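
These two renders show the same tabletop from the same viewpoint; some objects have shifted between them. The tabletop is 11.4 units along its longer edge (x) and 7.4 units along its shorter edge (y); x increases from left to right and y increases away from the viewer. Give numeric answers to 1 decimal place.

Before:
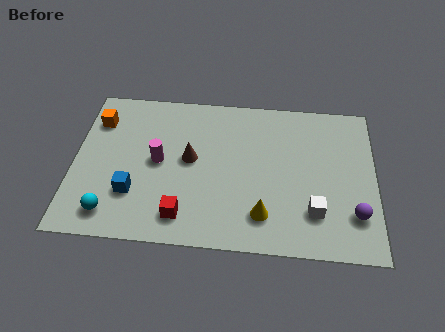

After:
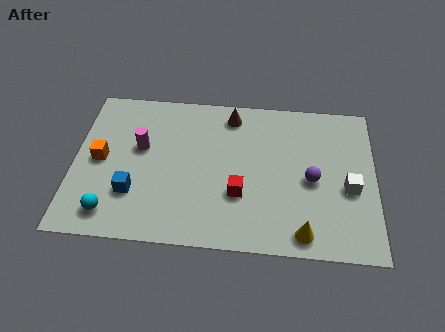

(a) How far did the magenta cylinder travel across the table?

0.9

From (3.2, 3.8) to (2.5, 4.4), the magenta cylinder covered √(0.7² + 0.6²) ≈ 0.9 units.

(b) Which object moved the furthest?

the brown cone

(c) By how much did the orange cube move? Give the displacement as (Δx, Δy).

(0.2, -1.9)

The orange cube was at about (0.8, 5.6) and moved to about (1.0, 3.7).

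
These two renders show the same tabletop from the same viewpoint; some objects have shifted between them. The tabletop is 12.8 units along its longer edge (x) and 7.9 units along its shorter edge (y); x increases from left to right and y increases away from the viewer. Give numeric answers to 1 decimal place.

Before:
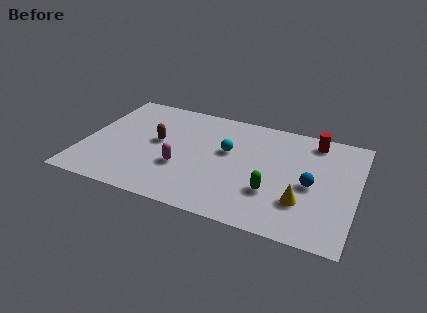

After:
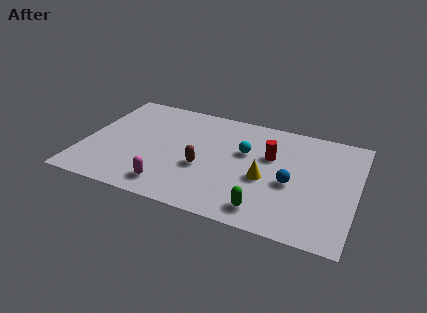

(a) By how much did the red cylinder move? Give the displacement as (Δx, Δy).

(-1.9, -1.8)

The red cylinder was at about (10.6, 6.8) and moved to about (8.7, 5.0).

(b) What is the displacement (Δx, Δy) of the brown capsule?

(2.3, -1.2)

The brown capsule was at about (3.4, 4.3) and moved to about (5.7, 3.1).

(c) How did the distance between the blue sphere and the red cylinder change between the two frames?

-1.3

They were about 3.2 units apart before and 1.9 after — 1.3 units closer together.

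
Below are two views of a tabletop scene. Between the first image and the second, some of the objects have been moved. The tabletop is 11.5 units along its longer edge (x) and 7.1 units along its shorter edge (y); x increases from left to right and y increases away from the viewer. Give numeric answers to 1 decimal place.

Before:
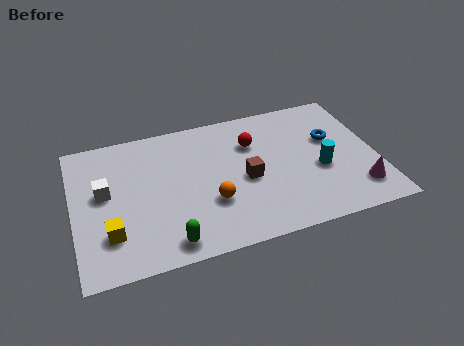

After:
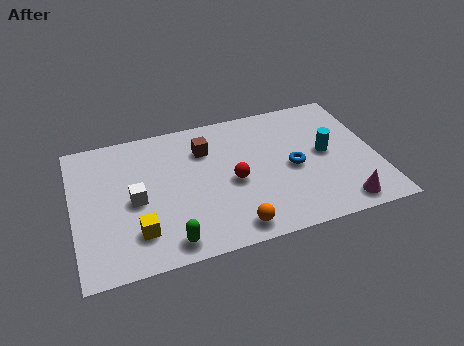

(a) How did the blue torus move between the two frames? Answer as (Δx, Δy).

(-1.6, -1.1)

The blue torus was at about (9.9, 4.4) and moved to about (8.3, 3.3).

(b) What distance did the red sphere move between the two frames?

2.0

The red sphere was near (6.9, 5.0) before and (6.0, 3.2) after, so it travelled √(0.9² + 1.8²) ≈ 2.0 units.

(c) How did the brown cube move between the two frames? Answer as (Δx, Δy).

(-1.4, 2.0)

The brown cube was at about (6.5, 3.2) and moved to about (5.1, 5.2).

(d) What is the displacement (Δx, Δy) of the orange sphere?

(0.7, -1.5)

From the two frames, the orange sphere sits at roughly (5.1, 2.4) before and (5.8, 0.9) after.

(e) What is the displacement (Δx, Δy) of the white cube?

(1.1, -0.7)

The white cube was at about (1.2, 4.0) and moved to about (2.3, 3.3).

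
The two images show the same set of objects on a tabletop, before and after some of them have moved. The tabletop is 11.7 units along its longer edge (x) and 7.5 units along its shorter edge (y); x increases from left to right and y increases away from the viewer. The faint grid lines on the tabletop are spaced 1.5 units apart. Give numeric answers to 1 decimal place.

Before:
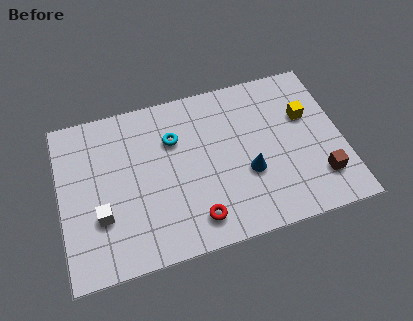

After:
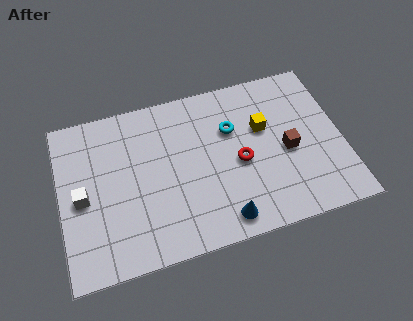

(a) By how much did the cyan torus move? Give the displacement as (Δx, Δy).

(2.4, -0.2)

From the two frames, the cyan torus sits at roughly (4.8, 5.2) before and (7.2, 5.0) after.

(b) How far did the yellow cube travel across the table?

1.8

The yellow cube moved from about (10.3, 4.8) to (8.5, 4.7), a distance of √(1.8² + 0.1²) ≈ 1.8.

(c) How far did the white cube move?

1.2

The white cube was near (1.6, 2.5) before and (0.9, 3.5) after, so it travelled √(0.7² + 1.0²) ≈ 1.2 units.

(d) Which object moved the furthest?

the red torus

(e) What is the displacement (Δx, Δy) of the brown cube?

(-1.2, 1.6)

The brown cube started near (10.6, 1.8) and ended near (9.4, 3.4).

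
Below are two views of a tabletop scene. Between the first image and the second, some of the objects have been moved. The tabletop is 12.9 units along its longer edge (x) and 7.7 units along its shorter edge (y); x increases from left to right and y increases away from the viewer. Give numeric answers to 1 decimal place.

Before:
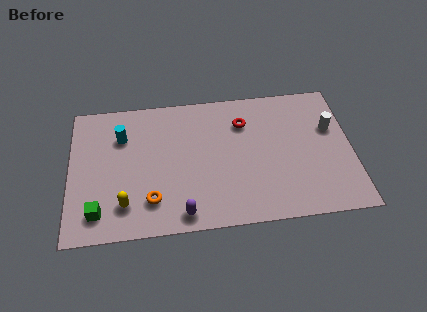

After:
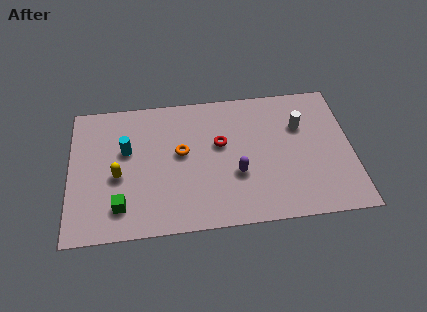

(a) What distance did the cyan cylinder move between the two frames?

0.8

The cyan cylinder was near (2.4, 5.5) before and (2.6, 4.7) after, so it travelled √(0.2² + 0.8²) ≈ 0.8 units.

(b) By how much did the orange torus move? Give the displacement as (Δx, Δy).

(1.4, 2.5)

From the two frames, the orange torus sits at roughly (3.7, 1.8) before and (5.1, 4.3) after.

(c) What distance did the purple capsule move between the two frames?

3.1

The purple capsule moved from about (5.1, 0.9) to (7.6, 2.8), a distance of √(2.5² + 1.9²) ≈ 3.1.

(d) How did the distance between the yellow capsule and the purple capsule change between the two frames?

+2.7

The distance was about 2.7 in the first image and 5.4 in the second, so they moved 2.7 units further apart.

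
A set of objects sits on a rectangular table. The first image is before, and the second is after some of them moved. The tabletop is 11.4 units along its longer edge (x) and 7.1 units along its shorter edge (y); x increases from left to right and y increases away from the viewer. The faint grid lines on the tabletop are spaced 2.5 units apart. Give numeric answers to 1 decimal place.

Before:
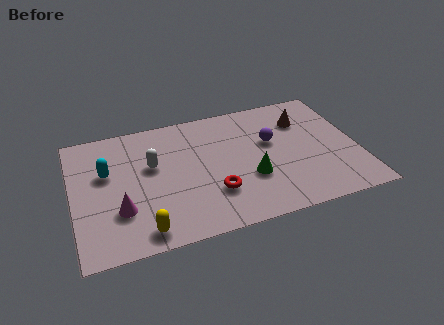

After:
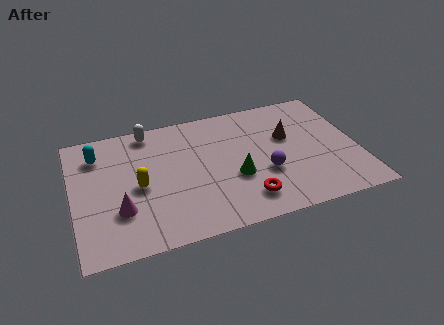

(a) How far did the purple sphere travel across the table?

1.7

The purple sphere was near (8.0, 4.3) before and (7.6, 2.6) after, so it travelled √(0.4² + 1.7²) ≈ 1.7 units.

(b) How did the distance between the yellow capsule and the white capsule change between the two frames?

-0.4

They were about 3.5 units apart before and 3.1 after — 0.4 units closer together.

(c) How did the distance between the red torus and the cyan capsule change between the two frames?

+2.2

They were about 4.7 units apart before and 6.9 after — 2.2 units further apart.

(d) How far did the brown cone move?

1.1

The brown cone moved from about (9.4, 5.2) to (8.7, 4.4), a distance of √(0.7² + 0.8²) ≈ 1.1.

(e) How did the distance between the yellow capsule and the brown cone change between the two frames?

-1.8

They were about 8.0 units apart before and 6.2 after — 1.8 units closer together.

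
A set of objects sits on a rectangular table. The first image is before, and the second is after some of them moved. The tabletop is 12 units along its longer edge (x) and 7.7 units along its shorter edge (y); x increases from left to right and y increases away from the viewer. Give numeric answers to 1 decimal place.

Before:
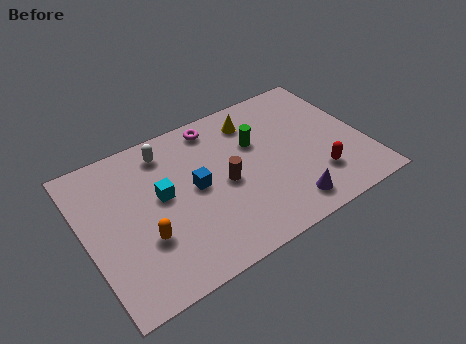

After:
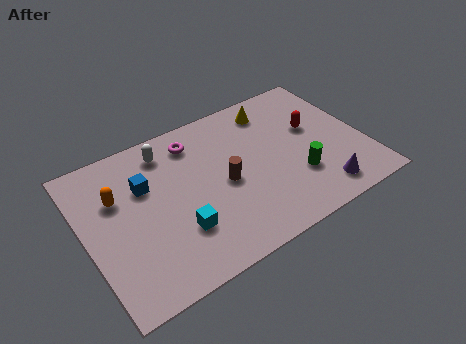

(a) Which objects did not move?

the brown cylinder and the white capsule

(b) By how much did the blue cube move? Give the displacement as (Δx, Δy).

(-2.0, 1.1)

The blue cube was at about (4.7, 4.0) and moved to about (2.7, 5.1).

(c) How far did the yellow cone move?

0.9

From (7.6, 6.2) to (8.5, 6.4), the yellow cone covered √(0.9² + 0.2²) ≈ 0.9 units.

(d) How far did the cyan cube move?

2.0

The cyan cube was near (3.3, 4.3) before and (3.7, 2.3) after, so it travelled √(0.4² + 2.0²) ≈ 2.0 units.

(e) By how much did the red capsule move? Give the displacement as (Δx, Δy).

(0.3, 2.6)

From the two frames, the red capsule sits at roughly (9.7, 2.0) before and (10.0, 4.6) after.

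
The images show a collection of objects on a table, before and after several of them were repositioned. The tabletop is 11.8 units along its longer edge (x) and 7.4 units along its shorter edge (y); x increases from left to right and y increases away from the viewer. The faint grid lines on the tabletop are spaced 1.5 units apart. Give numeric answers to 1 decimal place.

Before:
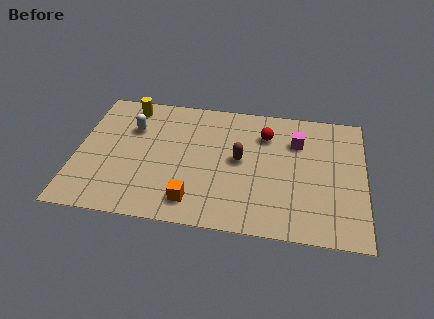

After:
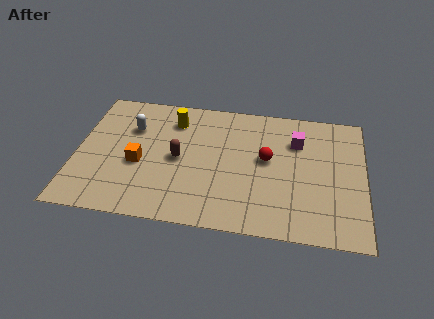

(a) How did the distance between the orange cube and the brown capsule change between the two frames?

-1.5

The distance was about 3.2 in the first image and 1.7 in the second, so they moved 1.5 units closer together.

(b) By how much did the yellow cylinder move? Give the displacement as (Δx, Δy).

(1.9, -0.6)

The yellow cylinder started near (2.0, 6.4) and ended near (3.9, 5.8).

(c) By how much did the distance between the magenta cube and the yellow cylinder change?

-2.0

The distance was about 7.1 in the first image and 5.1 in the second, so they moved 2.0 units closer together.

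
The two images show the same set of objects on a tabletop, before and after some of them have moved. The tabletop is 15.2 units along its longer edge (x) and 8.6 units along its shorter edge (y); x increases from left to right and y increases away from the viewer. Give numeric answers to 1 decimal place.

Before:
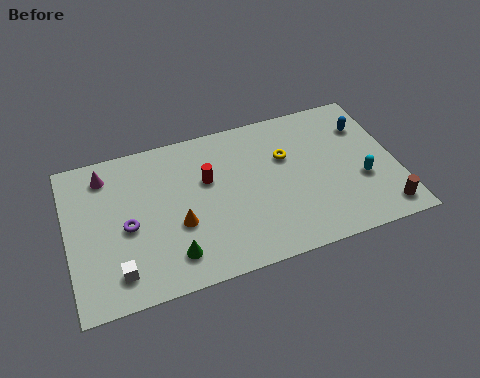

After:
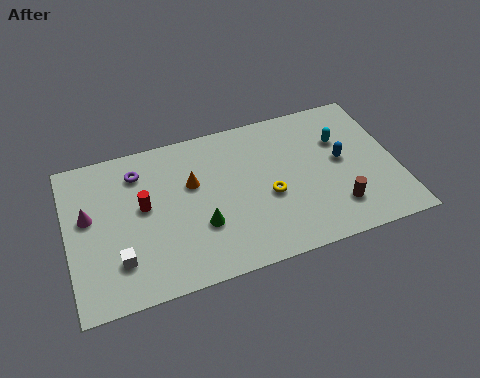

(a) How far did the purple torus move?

3.0

From (2.7, 3.9) to (3.4, 6.8), the purple torus covered √(0.7² + 2.9²) ≈ 3.0 units.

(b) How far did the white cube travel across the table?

0.6

The white cube was near (2.1, 1.6) before and (2.2, 2.2) after, so it travelled √(0.1² + 0.6²) ≈ 0.6 units.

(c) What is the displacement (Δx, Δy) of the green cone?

(1.4, 1.2)

From the two frames, the green cone sits at roughly (4.6, 1.7) before and (6.0, 2.9) after.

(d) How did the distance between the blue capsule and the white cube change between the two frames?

-2.0

The distance was about 12.8 in the first image and 10.8 in the second, so they moved 2.0 units closer together.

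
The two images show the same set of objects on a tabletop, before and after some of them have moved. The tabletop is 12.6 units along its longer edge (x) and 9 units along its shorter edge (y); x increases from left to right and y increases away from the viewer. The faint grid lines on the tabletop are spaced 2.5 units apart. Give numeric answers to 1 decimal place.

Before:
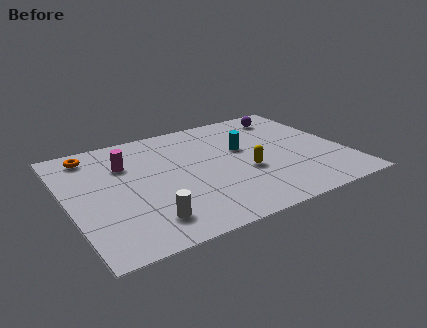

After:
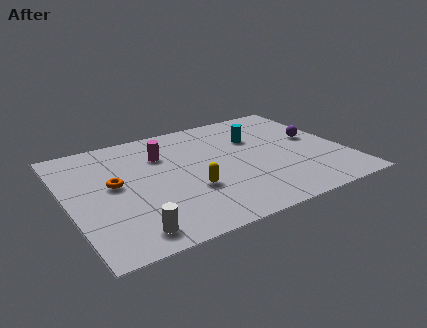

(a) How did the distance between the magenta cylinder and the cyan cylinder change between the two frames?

-1.1

They were about 5.4 units apart before and 4.3 after — 1.1 units closer together.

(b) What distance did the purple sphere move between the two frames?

2.6

The purple sphere moved from about (10.6, 7.5) to (11.4, 5.0), a distance of √(0.8² + 2.5²) ≈ 2.6.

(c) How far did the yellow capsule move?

2.6

The yellow capsule moved from about (7.9, 3.5) to (5.3, 3.1), a distance of √(2.6² + 0.4²) ≈ 2.6.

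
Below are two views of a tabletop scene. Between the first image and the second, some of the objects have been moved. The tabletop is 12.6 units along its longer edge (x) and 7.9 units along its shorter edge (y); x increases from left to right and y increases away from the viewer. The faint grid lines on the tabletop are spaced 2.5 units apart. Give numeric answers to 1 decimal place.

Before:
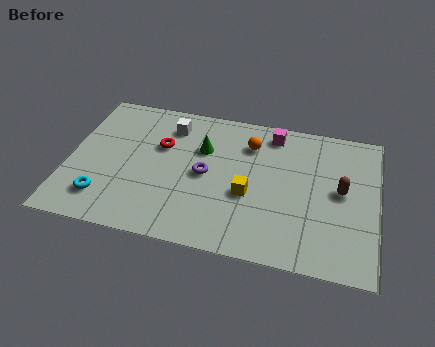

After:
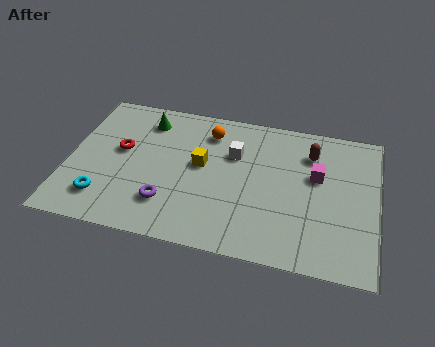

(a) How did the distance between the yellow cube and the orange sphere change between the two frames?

-0.9

They were about 2.8 units apart before and 1.9 after — 0.9 units closer together.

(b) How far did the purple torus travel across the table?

2.4

The purple torus was near (5.6, 3.9) before and (4.2, 2.0) after, so it travelled √(1.4² + 1.9²) ≈ 2.4 units.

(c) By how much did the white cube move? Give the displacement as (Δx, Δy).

(2.7, -1.0)

From the two frames, the white cube sits at roughly (4.0, 6.3) before and (6.7, 5.3) after.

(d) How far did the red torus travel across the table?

1.7

The red torus was near (3.7, 5.1) before and (2.1, 4.5) after, so it travelled √(1.6² + 0.6²) ≈ 1.7 units.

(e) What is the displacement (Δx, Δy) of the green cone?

(-2.4, 1.1)

From the two frames, the green cone sits at roughly (5.4, 5.3) before and (3.0, 6.4) after.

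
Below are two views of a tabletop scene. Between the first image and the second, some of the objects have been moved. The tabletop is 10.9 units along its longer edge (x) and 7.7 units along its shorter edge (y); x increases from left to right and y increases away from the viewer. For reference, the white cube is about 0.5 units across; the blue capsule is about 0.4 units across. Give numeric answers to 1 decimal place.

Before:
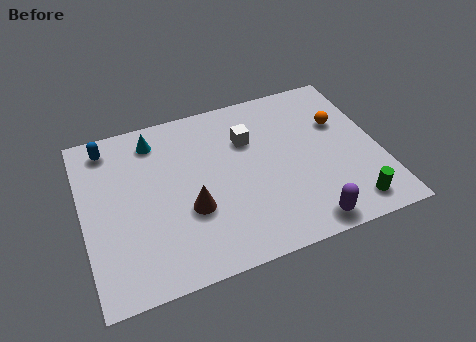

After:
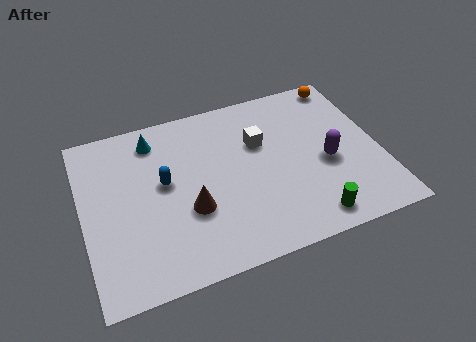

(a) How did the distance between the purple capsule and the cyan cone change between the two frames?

-0.7

They were about 7.5 units apart before and 6.8 after — 0.7 units closer together.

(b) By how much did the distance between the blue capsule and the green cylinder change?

-4.0

They were about 10.0 units apart before and 6.0 after — 4.0 units closer together.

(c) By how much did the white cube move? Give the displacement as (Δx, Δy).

(0.4, -0.3)

The white cube started near (6.2, 5.3) and ended near (6.6, 5.0).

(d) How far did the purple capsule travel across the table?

2.7

The purple capsule was near (7.8, 0.8) before and (8.9, 3.3) after, so it travelled √(1.1² + 2.5²) ≈ 2.7 units.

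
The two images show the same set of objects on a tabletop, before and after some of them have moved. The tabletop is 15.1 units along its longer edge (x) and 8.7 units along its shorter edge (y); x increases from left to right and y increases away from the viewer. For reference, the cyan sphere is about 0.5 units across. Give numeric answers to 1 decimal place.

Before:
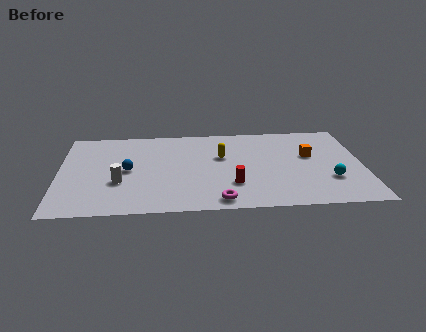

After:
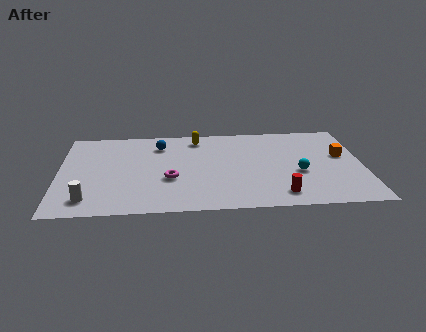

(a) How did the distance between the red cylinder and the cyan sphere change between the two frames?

-2.5

The distance was about 4.8 in the first image and 2.3 in the second, so they moved 2.5 units closer together.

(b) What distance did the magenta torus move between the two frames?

3.3

The magenta torus moved from about (7.9, 1.0) to (5.5, 3.3), a distance of √(2.4² + 2.3²) ≈ 3.3.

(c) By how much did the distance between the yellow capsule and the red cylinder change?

+4.3

They were about 2.9 units apart before and 7.2 after — 4.3 units further apart.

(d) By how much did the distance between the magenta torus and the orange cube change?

+2.6

Before: roughly 6.2 units apart; after: 8.8. That's 2.6 units further apart.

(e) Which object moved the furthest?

the magenta torus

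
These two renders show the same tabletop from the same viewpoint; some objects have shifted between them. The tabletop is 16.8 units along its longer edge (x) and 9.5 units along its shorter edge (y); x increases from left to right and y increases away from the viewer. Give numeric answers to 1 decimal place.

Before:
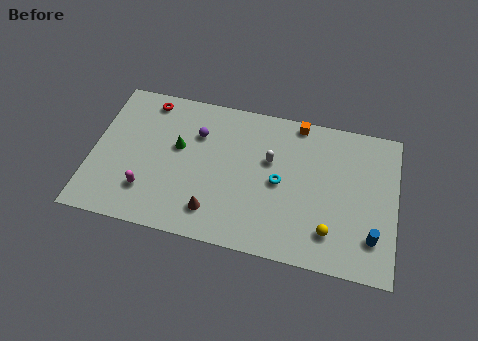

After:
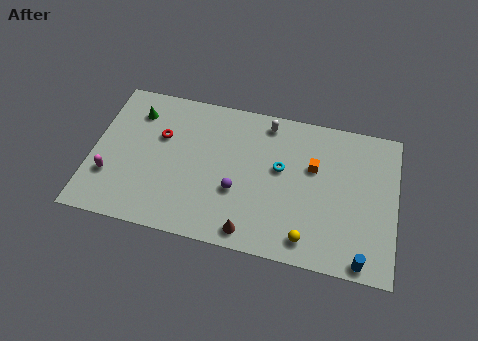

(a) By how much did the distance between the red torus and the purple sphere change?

+1.8

They were about 3.3 units apart before and 5.1 after — 1.8 units further apart.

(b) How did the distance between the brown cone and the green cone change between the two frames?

+5.0

They were about 4.3 units apart before and 9.3 after — 5.0 units further apart.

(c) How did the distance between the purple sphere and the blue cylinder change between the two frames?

-3.3

They were about 10.8 units apart before and 7.5 after — 3.3 units closer together.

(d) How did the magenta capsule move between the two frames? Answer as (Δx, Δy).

(-2.1, 0.5)

The magenta capsule started near (3.2, 2.4) and ended near (1.1, 2.9).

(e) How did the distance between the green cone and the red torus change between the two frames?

-1.3

They were about 3.3 units apart before and 2.0 after — 1.3 units closer together.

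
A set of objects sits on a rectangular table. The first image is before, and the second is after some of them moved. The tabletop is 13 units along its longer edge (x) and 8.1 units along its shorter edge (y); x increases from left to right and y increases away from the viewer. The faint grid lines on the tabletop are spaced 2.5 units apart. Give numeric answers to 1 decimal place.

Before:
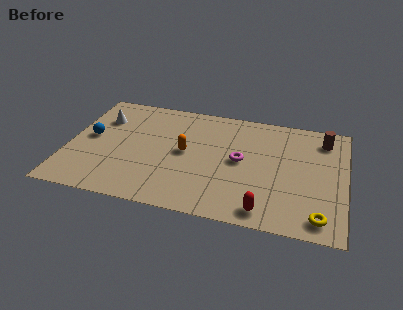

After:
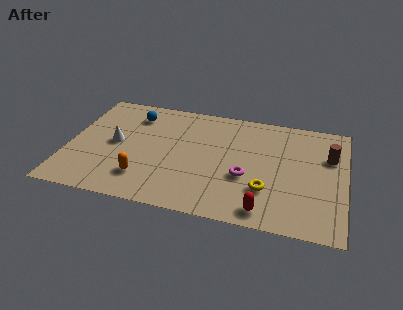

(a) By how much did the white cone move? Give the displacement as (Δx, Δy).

(0.8, -1.7)

The white cone was at about (1.4, 5.8) and moved to about (2.2, 4.1).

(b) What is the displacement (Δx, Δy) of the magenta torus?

(0.3, -1.1)

The magenta torus started near (8.1, 4.2) and ended near (8.4, 3.1).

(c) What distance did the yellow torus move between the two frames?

2.8

The yellow torus was near (11.9, 1.1) before and (9.4, 2.4) after, so it travelled √(2.5² + 1.3²) ≈ 2.8 units.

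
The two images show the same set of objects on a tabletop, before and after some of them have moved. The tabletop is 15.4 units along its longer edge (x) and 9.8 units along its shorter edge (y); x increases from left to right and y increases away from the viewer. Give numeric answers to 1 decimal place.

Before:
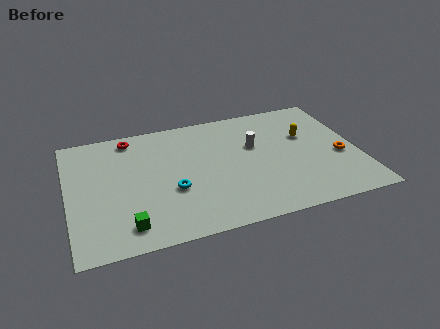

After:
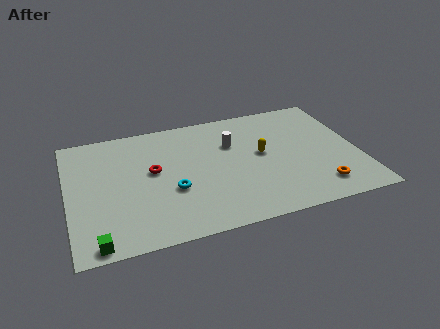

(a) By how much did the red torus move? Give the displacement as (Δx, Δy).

(1.0, -3.1)

The red torus started near (3.5, 8.6) and ended near (4.5, 5.5).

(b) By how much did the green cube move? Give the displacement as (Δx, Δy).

(-1.6, -0.8)

The green cube was at about (2.9, 1.6) and moved to about (1.3, 0.8).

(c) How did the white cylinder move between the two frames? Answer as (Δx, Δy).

(-1.2, 0.5)

From the two frames, the white cylinder sits at roughly (10.0, 6.1) before and (8.8, 6.6) after.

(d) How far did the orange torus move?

2.6

The orange torus was near (14.4, 4.0) before and (13.0, 1.8) after, so it travelled √(1.4² + 2.2²) ≈ 2.6 units.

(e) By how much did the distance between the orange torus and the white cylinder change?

+1.5

Before: roughly 4.9 units apart; after: 6.4. That's 1.5 units further apart.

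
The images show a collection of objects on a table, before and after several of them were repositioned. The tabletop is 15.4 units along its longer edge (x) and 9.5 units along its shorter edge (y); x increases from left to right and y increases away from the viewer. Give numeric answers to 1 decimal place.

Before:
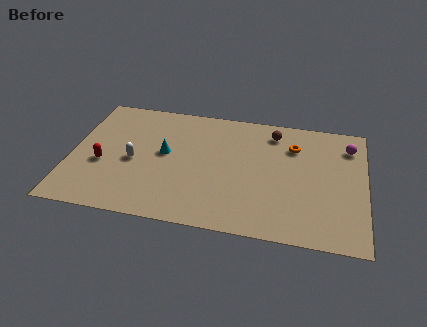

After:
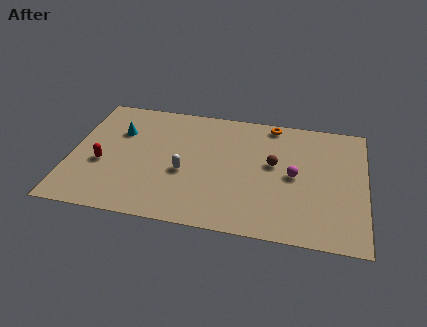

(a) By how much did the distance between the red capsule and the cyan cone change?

-0.7

Before: roughly 3.5 units apart; after: 2.8. That's 0.7 units closer together.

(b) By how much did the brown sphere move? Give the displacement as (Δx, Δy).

(0.1, -2.5)

From the two frames, the brown sphere sits at roughly (10.5, 7.9) before and (10.6, 5.4) after.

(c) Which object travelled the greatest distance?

the magenta sphere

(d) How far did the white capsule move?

2.7

The white capsule was near (3.3, 4.3) before and (6.0, 3.9) after, so it travelled √(2.7² + 0.4²) ≈ 2.7 units.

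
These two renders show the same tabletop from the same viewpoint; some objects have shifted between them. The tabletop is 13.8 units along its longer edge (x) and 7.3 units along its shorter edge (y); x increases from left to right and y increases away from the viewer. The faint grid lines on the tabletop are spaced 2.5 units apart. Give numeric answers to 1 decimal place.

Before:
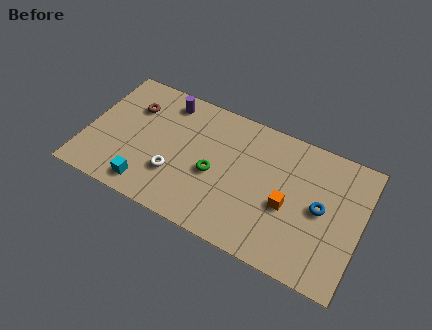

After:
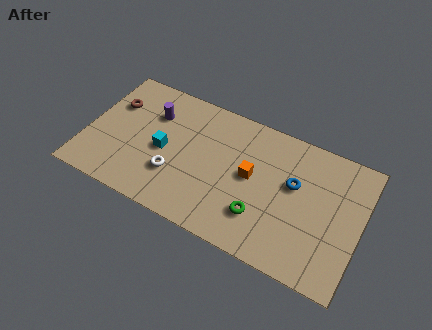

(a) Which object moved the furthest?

the green torus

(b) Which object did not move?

the white torus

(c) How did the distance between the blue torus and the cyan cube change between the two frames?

-2.2

The distance was about 8.8 in the first image and 6.6 in the second, so they moved 2.2 units closer together.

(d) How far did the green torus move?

2.8

From (6.5, 3.2) to (9.0, 2.0), the green torus covered √(2.5² + 1.2²) ≈ 2.8 units.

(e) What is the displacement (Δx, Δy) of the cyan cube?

(0.5, 2.3)

The cyan cube started near (3.4, 1.1) and ended near (3.9, 3.4).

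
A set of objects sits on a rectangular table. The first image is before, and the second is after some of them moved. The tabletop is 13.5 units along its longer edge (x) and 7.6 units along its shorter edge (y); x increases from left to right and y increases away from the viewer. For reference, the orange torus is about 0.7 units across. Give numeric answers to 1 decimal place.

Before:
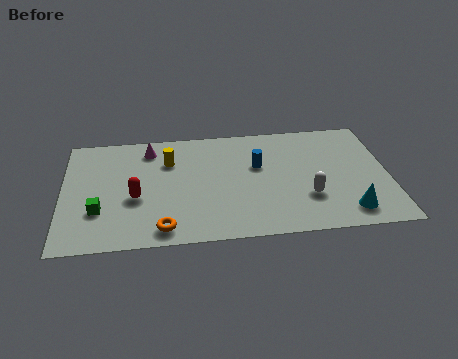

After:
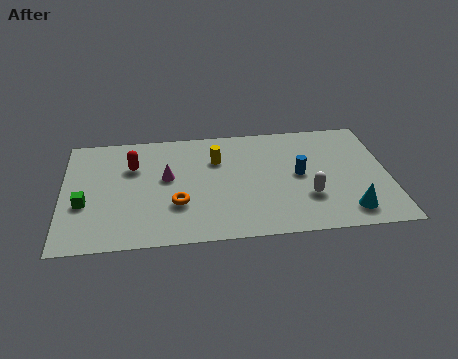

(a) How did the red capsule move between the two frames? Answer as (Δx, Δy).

(-0.1, 2.1)

The red capsule started near (3.0, 3.1) and ended near (2.9, 5.2).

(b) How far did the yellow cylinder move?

2.0

The yellow cylinder was near (4.4, 5.4) before and (6.4, 5.3) after, so it travelled √(2.0² + 0.1²) ≈ 2.0 units.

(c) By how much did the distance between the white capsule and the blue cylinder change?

-1.5

Before: roughly 3.0 units apart; after: 1.5. That's 1.5 units closer together.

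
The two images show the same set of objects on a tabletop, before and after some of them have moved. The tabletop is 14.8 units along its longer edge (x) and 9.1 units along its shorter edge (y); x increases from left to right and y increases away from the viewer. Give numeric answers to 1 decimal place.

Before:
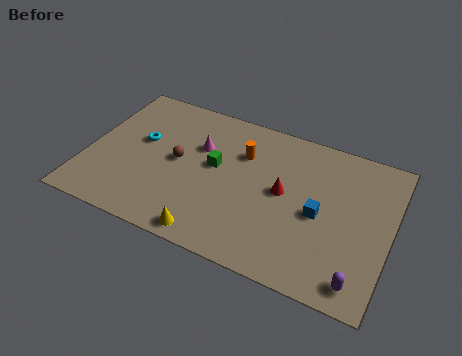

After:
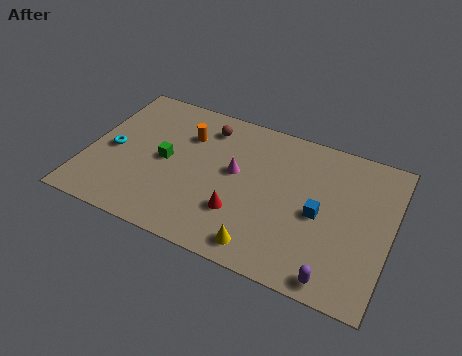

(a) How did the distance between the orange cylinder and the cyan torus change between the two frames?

-0.9

Before: roughly 5.0 units apart; after: 4.1. That's 0.9 units closer together.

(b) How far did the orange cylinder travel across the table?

2.8

The orange cylinder moved from about (7.4, 6.4) to (4.6, 6.5), a distance of √(2.8² + 0.1²) ≈ 2.8.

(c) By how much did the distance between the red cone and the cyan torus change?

-0.4

Before: roughly 7.1 units apart; after: 6.7. That's 0.4 units closer together.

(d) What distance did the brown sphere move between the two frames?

2.9

From (4.4, 4.7) to (5.5, 7.4), the brown sphere covered √(1.1² + 2.7²) ≈ 2.9 units.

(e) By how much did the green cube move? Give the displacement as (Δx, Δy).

(-2.4, -0.6)

The green cube started near (6.2, 5.1) and ended near (3.8, 4.5).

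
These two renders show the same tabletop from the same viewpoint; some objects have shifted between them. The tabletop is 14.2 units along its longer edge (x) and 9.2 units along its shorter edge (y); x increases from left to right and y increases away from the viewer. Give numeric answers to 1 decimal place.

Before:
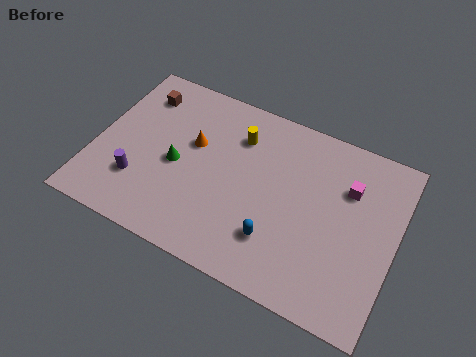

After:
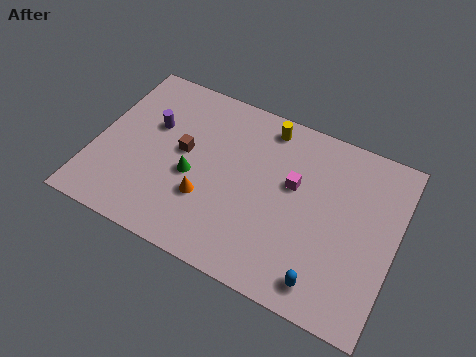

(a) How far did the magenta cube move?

2.7

From (11.8, 6.4) to (9.3, 5.5), the magenta cube covered √(2.5² + 0.9²) ≈ 2.7 units.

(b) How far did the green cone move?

0.9

The green cone was near (3.9, 4.2) before and (4.7, 3.9) after, so it travelled √(0.8² + 0.3²) ≈ 0.9 units.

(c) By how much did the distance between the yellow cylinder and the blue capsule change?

+2.5

They were about 5.1 units apart before and 7.6 after — 2.5 units further apart.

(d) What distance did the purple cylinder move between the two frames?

3.2

The purple cylinder moved from about (2.3, 2.6) to (2.5, 5.8), a distance of √(0.2² + 3.2²) ≈ 3.2.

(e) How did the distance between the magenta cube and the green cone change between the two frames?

-3.3

Before: roughly 8.2 units apart; after: 4.9. That's 3.3 units closer together.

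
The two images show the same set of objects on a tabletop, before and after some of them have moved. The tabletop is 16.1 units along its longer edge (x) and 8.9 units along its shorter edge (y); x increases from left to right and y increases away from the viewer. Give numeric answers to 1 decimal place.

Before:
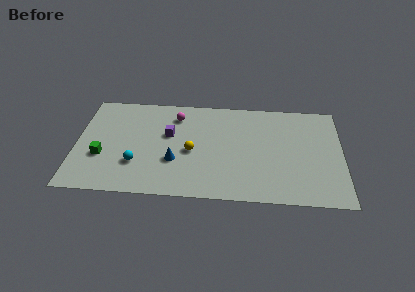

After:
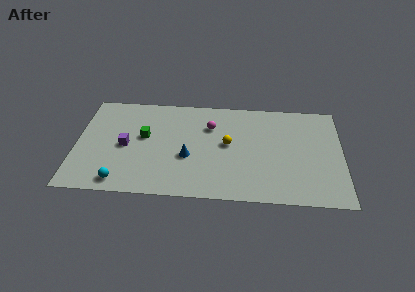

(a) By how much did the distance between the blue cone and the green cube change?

-1.3

The distance was about 4.4 in the first image and 3.1 in the second, so they moved 1.3 units closer together.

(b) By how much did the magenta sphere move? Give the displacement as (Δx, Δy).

(2.1, -0.8)

The magenta sphere was at about (6.0, 7.1) and moved to about (8.1, 6.3).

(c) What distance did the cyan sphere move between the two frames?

1.8

The cyan sphere moved from about (3.7, 2.7) to (2.8, 1.1), a distance of √(0.9² + 1.6²) ≈ 1.8.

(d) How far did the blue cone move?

0.9

The blue cone was near (6.0, 3.1) before and (6.8, 3.5) after, so it travelled √(0.8² + 0.4²) ≈ 0.9 units.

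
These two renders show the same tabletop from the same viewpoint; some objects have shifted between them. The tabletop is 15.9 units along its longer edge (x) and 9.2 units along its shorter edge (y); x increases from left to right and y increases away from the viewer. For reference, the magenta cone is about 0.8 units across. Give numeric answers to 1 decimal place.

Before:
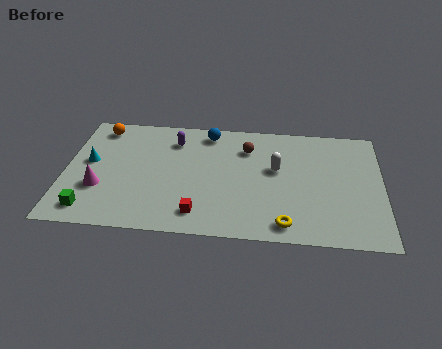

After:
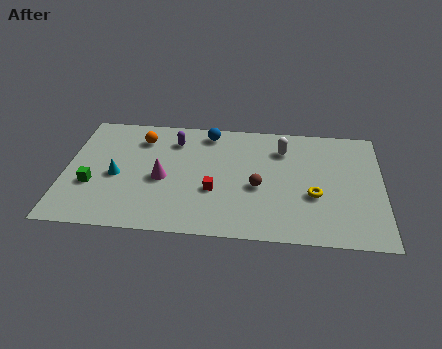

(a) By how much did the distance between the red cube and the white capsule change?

-0.4

They were about 5.4 units apart before and 5.0 after — 0.4 units closer together.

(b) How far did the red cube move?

1.9

The red cube moved from about (6.8, 1.6) to (7.5, 3.4), a distance of √(0.7² + 1.8²) ≈ 1.9.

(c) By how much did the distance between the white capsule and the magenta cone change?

-2.4

The distance was about 9.1 in the first image and 6.7 in the second, so they moved 2.4 units closer together.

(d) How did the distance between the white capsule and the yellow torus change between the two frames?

-0.4

The distance was about 4.2 in the first image and 3.8 in the second, so they moved 0.4 units closer together.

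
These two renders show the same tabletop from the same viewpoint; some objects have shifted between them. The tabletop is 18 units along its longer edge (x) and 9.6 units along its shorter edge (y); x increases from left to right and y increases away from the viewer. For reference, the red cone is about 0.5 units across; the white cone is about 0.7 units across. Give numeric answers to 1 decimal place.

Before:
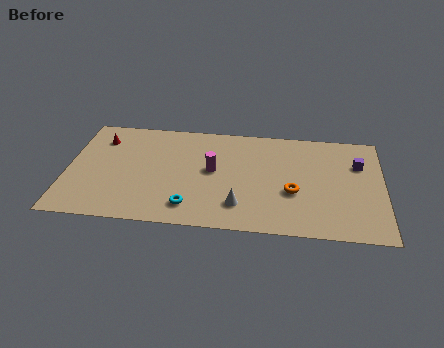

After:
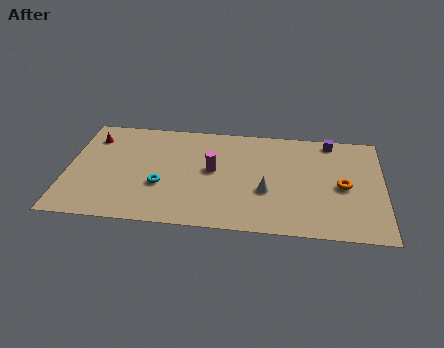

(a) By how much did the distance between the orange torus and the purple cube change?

-0.5

The distance was about 4.7 in the first image and 4.2 in the second, so they moved 0.5 units closer together.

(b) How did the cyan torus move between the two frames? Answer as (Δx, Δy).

(-1.7, 1.7)

The cyan torus started near (7.1, 1.8) and ended near (5.4, 3.5).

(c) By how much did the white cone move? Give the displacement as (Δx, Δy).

(1.5, 1.4)

The white cone started near (9.9, 2.2) and ended near (11.4, 3.6).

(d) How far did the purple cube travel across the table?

2.6

The purple cube moved from about (16.6, 6.6) to (15.0, 8.6), a distance of √(1.6² + 2.0²) ≈ 2.6.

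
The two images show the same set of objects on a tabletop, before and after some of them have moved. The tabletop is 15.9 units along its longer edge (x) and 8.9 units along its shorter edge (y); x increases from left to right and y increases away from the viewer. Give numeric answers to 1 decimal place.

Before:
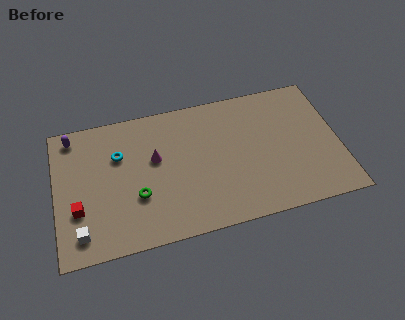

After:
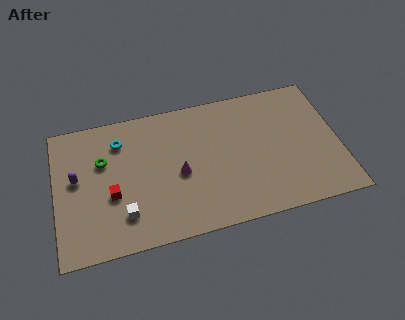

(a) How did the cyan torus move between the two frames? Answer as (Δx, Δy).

(0.1, 0.9)

The cyan torus started near (3.6, 6.0) and ended near (3.7, 6.9).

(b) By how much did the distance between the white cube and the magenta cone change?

-2.0

The distance was about 5.7 in the first image and 3.7 in the second, so they moved 2.0 units closer together.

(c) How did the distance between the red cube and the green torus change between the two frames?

-1.0

They were about 3.3 units apart before and 2.3 after — 1.0 units closer together.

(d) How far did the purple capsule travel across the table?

2.8

From (1.1, 7.8) to (1.2, 5.0), the purple capsule covered √(0.1² + 2.8²) ≈ 2.8 units.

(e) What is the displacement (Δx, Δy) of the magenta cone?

(1.3, -1.3)

The magenta cone started near (5.6, 5.3) and ended near (6.9, 4.0).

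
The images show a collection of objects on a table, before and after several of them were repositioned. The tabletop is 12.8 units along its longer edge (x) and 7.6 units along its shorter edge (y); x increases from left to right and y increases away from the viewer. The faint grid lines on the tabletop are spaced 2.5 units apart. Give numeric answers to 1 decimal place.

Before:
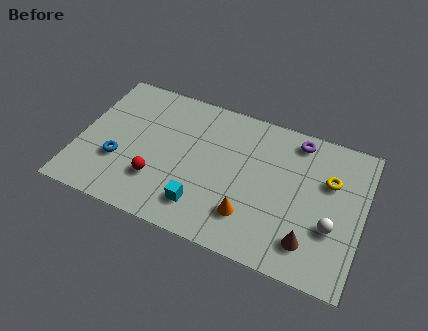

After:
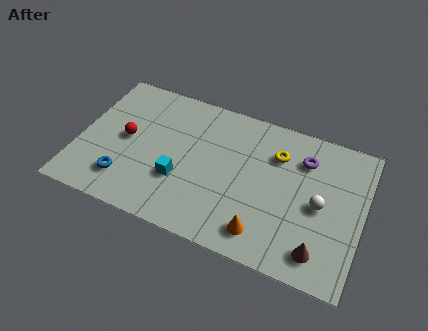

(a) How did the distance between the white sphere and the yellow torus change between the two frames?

+0.5

They were about 2.3 units apart before and 2.8 after — 0.5 units further apart.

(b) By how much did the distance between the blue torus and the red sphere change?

+0.4

They were about 1.8 units apart before and 2.2 after — 0.4 units further apart.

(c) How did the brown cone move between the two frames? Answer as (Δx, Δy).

(0.5, -0.3)

The brown cone was at about (10.6, 1.6) and moved to about (11.1, 1.3).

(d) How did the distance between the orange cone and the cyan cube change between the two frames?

+2.0

The distance was about 2.1 in the first image and 4.1 in the second, so they moved 2.0 units further apart.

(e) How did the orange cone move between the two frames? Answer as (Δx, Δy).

(0.7, -0.6)

The orange cone started near (7.9, 1.9) and ended near (8.6, 1.3).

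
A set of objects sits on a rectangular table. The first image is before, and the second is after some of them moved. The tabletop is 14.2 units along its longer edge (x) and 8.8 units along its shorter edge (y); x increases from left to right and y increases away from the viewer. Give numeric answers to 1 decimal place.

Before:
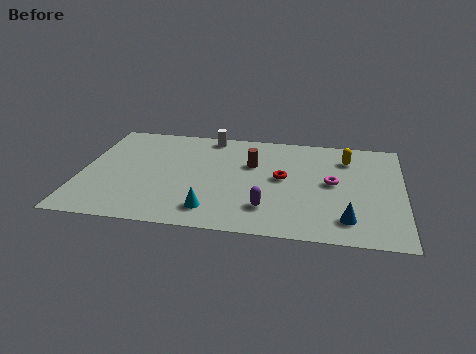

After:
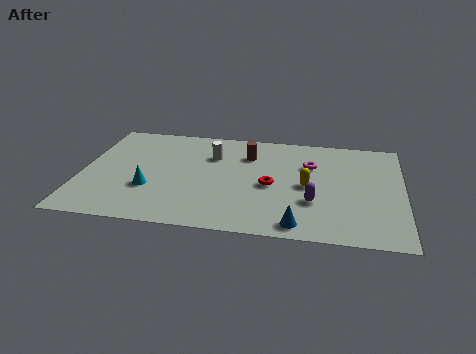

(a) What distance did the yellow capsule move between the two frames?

3.1

The yellow capsule was near (11.7, 6.8) before and (10.0, 4.2) after, so it travelled √(1.7² + 2.6²) ≈ 3.1 units.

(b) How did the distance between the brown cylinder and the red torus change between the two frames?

+1.0

The distance was about 1.7 in the first image and 2.7 in the second, so they moved 1.0 units further apart.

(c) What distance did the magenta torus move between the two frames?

1.7

The magenta torus moved from about (11.1, 4.6) to (10.1, 6.0), a distance of √(1.0² + 1.4²) ≈ 1.7.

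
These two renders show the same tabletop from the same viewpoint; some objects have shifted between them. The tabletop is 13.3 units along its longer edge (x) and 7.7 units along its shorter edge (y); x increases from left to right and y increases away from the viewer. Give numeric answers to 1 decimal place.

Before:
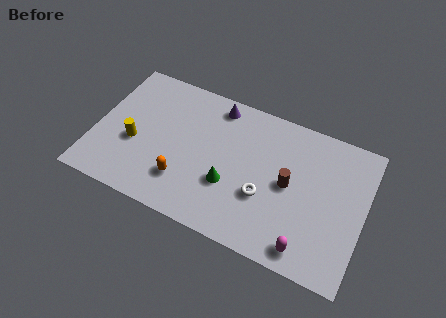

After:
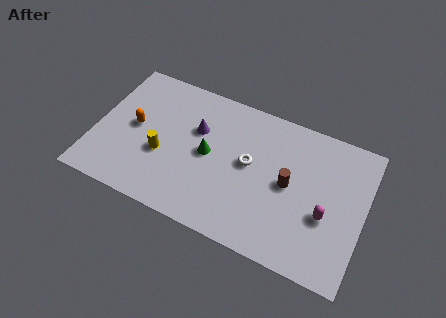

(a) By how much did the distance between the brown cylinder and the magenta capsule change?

-1.0

The distance was about 3.1 in the first image and 2.1 in the second, so they moved 1.0 units closer together.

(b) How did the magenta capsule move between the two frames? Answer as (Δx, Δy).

(0.7, 2.0)

The magenta capsule was at about (10.8, 1.0) and moved to about (11.5, 3.0).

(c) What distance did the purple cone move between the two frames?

1.9

The purple cone was near (5.7, 6.7) before and (4.9, 5.0) after, so it travelled √(0.8² + 1.7²) ≈ 1.9 units.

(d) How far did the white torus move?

1.7

The white torus was near (8.5, 2.8) before and (7.6, 4.2) after, so it travelled √(0.9² + 1.4²) ≈ 1.7 units.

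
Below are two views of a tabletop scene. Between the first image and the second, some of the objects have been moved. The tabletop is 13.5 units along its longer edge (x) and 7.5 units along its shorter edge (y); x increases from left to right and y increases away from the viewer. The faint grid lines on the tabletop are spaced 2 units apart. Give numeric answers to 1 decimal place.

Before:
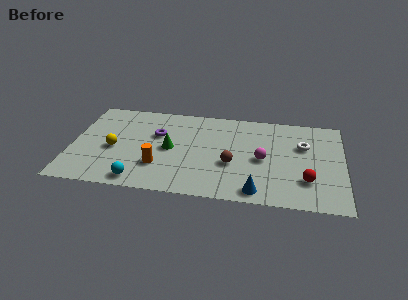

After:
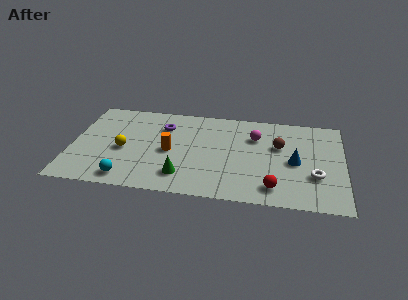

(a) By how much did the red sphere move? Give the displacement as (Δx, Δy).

(-1.6, -0.8)

The red sphere started near (11.7, 2.1) and ended near (10.1, 1.3).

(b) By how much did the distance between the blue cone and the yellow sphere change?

+0.9

Before: roughly 7.6 units apart; after: 8.5. That's 0.9 units further apart.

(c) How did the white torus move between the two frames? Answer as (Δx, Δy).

(0.6, -2.4)

The white torus started near (11.5, 4.9) and ended near (12.1, 2.5).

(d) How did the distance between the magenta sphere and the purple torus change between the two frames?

-0.9

The distance was about 5.5 in the first image and 4.6 in the second, so they moved 0.9 units closer together.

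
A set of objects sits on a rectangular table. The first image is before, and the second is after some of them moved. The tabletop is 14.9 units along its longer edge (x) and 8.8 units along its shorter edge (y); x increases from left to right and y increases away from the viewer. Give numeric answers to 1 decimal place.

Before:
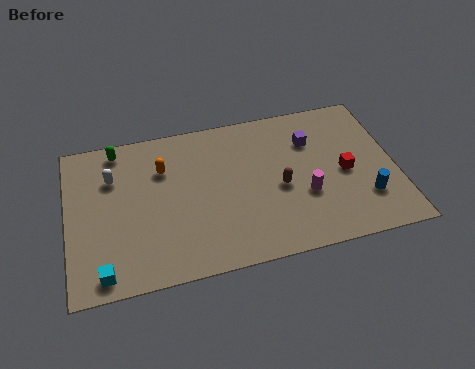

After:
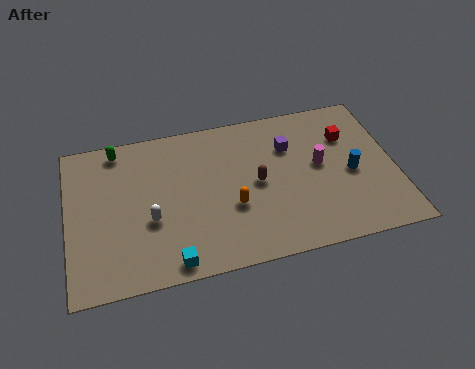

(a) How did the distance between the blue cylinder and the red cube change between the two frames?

+0.3

Before: roughly 1.9 units apart; after: 2.2. That's 0.3 units further apart.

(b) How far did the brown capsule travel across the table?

1.1

The brown capsule moved from about (9.6, 3.9) to (8.6, 4.4), a distance of √(1.0² + 0.5²) ≈ 1.1.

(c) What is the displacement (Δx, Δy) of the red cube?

(0.3, 2.1)

The red cube started near (12.6, 4.1) and ended near (12.9, 6.2).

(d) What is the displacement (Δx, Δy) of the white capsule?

(1.6, -2.8)

The white capsule was at about (2.1, 6.2) and moved to about (3.7, 3.4).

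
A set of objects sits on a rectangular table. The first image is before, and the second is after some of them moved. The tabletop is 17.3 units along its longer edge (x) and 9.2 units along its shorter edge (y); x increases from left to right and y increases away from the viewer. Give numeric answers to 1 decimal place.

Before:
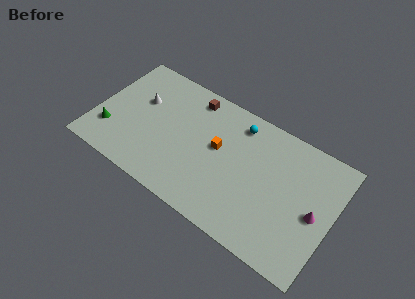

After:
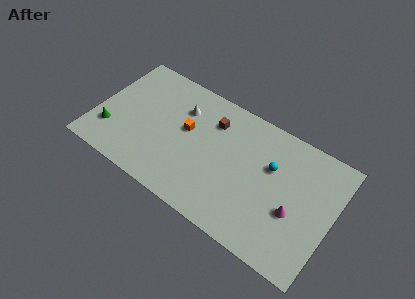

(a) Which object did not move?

the green cone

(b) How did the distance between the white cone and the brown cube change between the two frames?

-1.8

Before: roughly 4.1 units apart; after: 2.3. That's 1.8 units closer together.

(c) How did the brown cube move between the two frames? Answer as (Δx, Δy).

(1.7, -1.0)

From the two frames, the brown cube sits at roughly (6.5, 7.9) before and (8.2, 6.9) after.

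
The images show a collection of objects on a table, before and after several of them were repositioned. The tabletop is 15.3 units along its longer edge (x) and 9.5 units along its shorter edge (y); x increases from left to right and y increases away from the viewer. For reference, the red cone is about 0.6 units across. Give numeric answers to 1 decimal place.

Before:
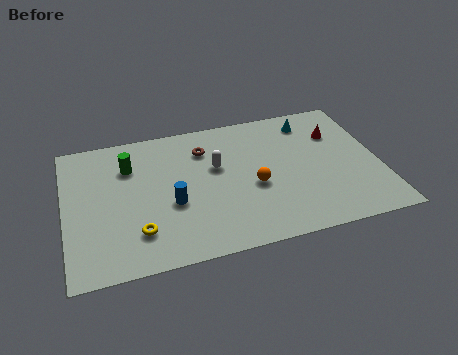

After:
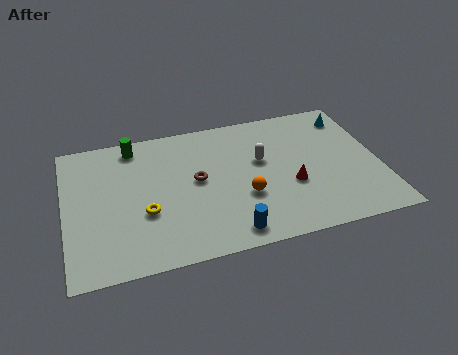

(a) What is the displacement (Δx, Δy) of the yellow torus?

(0.4, 1.2)

The yellow torus started near (3.4, 2.3) and ended near (3.8, 3.5).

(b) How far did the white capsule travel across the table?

2.2

From (7.4, 5.8) to (9.6, 5.7), the white capsule covered √(2.2² + 0.1²) ≈ 2.2 units.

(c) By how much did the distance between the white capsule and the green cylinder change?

+2.3

The distance was about 4.3 in the first image and 6.6 in the second, so they moved 2.3 units further apart.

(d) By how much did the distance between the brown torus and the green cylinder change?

+0.6

The distance was about 3.7 in the first image and 4.3 in the second, so they moved 0.6 units further apart.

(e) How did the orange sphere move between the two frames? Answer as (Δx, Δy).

(-0.5, -0.6)

The orange sphere was at about (9.1, 4.0) and moved to about (8.6, 3.4).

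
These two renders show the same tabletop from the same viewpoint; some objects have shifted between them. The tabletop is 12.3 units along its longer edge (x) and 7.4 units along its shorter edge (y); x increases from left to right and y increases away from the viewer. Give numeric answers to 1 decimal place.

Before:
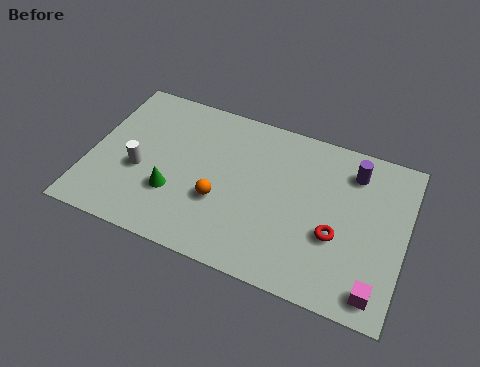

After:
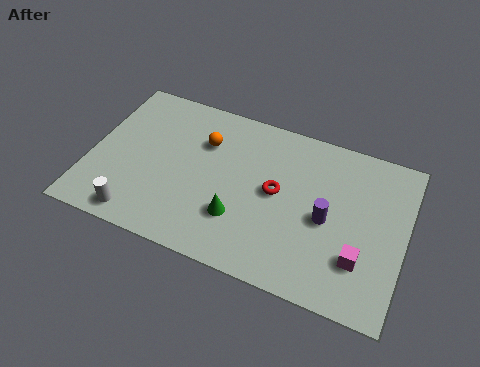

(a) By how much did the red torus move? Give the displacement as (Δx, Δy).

(-2.4, 1.1)

The red torus was at about (9.7, 2.8) and moved to about (7.3, 3.9).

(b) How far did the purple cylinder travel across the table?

2.6

The purple cylinder moved from about (10.1, 5.9) to (9.3, 3.4), a distance of √(0.8² + 2.5²) ≈ 2.6.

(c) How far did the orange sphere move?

2.7

The orange sphere moved from about (5.2, 2.7) to (4.3, 5.2), a distance of √(0.9² + 2.5²) ≈ 2.7.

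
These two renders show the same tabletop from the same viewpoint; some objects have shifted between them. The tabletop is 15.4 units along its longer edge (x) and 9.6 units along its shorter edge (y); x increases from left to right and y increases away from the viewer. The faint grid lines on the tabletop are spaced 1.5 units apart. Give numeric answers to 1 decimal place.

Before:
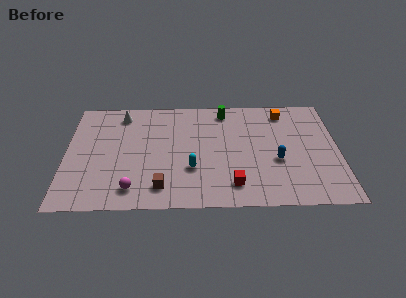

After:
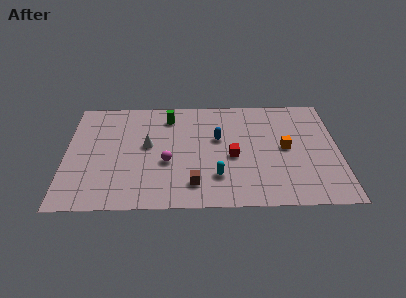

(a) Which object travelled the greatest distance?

the blue capsule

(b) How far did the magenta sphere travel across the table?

2.9

From (3.8, 1.6) to (5.7, 3.8), the magenta sphere covered √(1.9² + 2.2²) ≈ 2.9 units.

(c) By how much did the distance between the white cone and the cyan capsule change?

-1.5

The distance was about 6.3 in the first image and 4.8 in the second, so they moved 1.5 units closer together.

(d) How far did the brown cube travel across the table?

1.8

The brown cube moved from about (5.4, 1.7) to (7.2, 1.9), a distance of √(1.8² + 0.2²) ≈ 1.8.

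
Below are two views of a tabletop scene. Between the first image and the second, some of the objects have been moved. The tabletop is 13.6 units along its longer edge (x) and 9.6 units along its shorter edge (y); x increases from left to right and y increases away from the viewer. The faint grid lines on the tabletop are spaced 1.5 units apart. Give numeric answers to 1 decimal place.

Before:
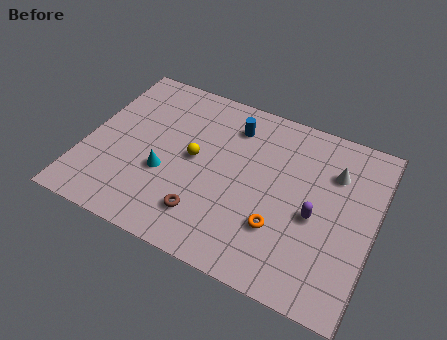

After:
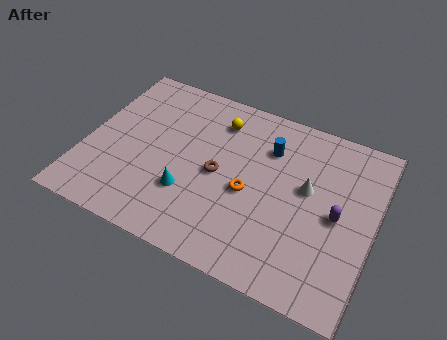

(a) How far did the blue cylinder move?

1.9

The blue cylinder was near (6.6, 7.6) before and (8.4, 7.0) after, so it travelled √(1.8² + 0.6²) ≈ 1.9 units.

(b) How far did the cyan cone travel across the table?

1.3

The cyan cone was near (3.9, 3.6) before and (5.1, 3.0) after, so it travelled √(1.2² + 0.6²) ≈ 1.3 units.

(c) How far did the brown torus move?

2.5

From (6.0, 2.1) to (6.3, 4.6), the brown torus covered √(0.3² + 2.5²) ≈ 2.5 units.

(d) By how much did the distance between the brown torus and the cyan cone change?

-0.6

They were about 2.6 units apart before and 2.0 after — 0.6 units closer together.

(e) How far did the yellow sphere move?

2.7

The yellow sphere was near (5.1, 5.0) before and (5.9, 7.6) after, so it travelled √(0.8² + 2.6²) ≈ 2.7 units.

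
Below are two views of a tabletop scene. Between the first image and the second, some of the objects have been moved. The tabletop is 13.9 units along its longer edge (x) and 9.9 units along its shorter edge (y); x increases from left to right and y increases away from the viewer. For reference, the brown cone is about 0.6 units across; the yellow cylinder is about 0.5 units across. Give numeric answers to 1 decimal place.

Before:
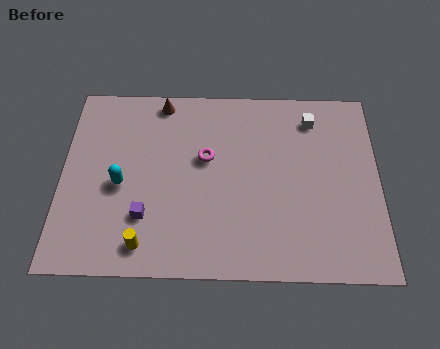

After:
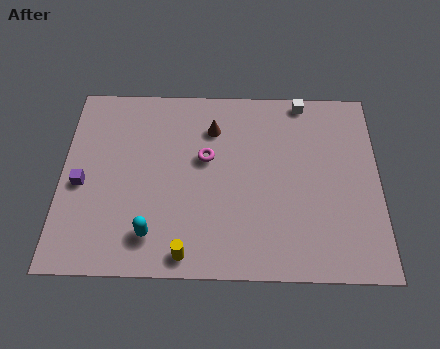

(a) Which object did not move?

the magenta torus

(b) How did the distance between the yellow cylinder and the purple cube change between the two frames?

+4.3

The distance was about 1.4 in the first image and 5.7 in the second, so they moved 4.3 units further apart.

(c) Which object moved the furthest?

the purple cube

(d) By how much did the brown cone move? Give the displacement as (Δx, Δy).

(2.3, -1.4)

From the two frames, the brown cone sits at roughly (4.3, 8.9) before and (6.6, 7.5) after.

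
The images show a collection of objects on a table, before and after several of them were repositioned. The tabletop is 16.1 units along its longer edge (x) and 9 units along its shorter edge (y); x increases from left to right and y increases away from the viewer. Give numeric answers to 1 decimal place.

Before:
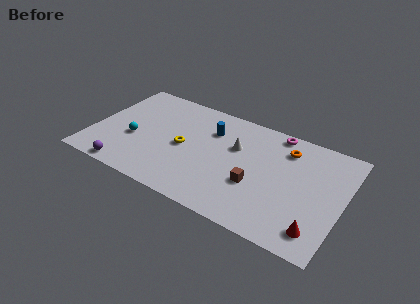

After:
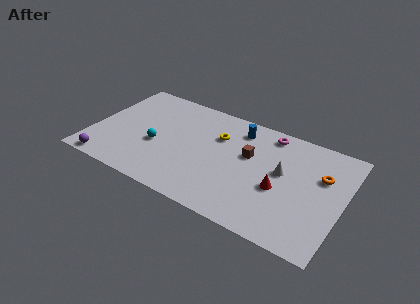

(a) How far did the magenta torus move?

0.5

The magenta torus moved from about (11.4, 8.2) to (11.0, 7.9), a distance of √(0.4² + 0.3²) ≈ 0.5.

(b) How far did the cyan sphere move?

1.5

The cyan sphere was near (2.7, 3.6) before and (4.2, 3.7) after, so it travelled √(1.5² + 0.1²) ≈ 1.5 units.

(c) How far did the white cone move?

3.2

The white cone was near (9.1, 5.8) before and (12.2, 5.1) after, so it travelled √(3.1² + 0.7²) ≈ 3.2 units.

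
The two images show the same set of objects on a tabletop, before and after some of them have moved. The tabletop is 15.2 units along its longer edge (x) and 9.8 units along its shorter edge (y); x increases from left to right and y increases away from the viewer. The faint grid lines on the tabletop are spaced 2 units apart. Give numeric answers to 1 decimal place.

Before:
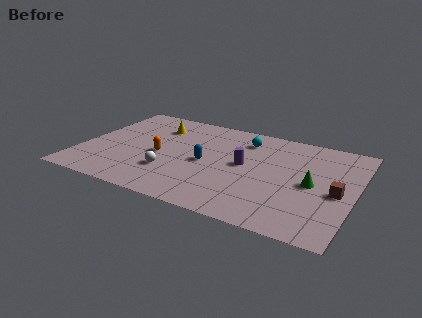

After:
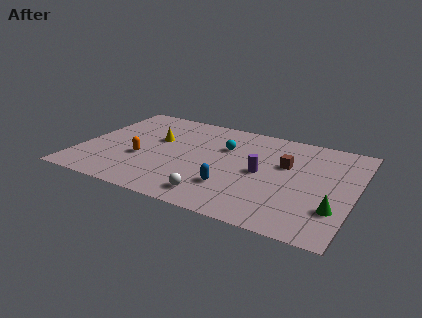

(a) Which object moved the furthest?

the brown cube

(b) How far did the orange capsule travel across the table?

1.1

From (4.4, 4.4) to (3.5, 3.7), the orange capsule covered √(0.9² + 0.7²) ≈ 1.1 units.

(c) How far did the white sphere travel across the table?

3.0

From (5.2, 2.9) to (7.9, 1.5), the white sphere covered √(2.7² + 1.4²) ≈ 3.0 units.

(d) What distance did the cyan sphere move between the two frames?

1.6

From (8.8, 7.8) to (7.8, 6.6), the cyan sphere covered √(1.0² + 1.2²) ≈ 1.6 units.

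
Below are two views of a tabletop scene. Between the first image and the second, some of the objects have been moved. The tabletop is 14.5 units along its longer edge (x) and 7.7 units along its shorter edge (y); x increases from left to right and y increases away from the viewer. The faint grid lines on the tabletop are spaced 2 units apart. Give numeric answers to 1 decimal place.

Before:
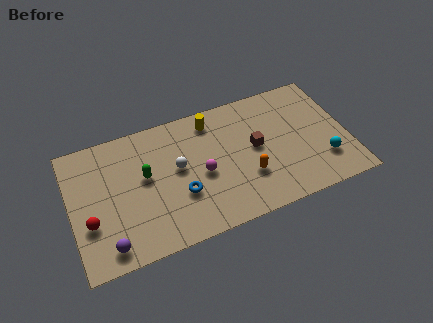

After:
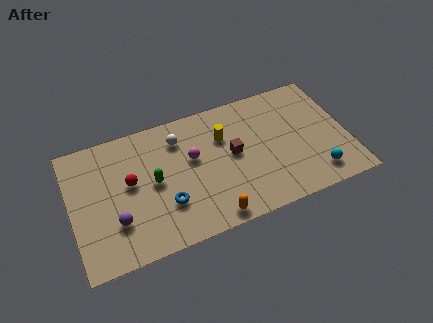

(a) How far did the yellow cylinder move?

1.3

The yellow cylinder moved from about (7.6, 6.5) to (8.1, 5.3), a distance of √(0.5² + 1.2²) ≈ 1.3.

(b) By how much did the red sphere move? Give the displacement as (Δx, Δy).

(2.2, 1.6)

From the two frames, the red sphere sits at roughly (0.9, 2.7) before and (3.1, 4.3) after.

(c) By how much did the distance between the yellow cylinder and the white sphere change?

-0.6

They were about 3.0 units apart before and 2.4 after — 0.6 units closer together.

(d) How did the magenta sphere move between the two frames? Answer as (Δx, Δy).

(-0.4, 1.1)

From the two frames, the magenta sphere sits at roughly (6.8, 3.5) before and (6.4, 4.6) after.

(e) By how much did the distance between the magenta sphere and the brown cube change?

-0.8

They were about 3.0 units apart before and 2.2 after — 0.8 units closer together.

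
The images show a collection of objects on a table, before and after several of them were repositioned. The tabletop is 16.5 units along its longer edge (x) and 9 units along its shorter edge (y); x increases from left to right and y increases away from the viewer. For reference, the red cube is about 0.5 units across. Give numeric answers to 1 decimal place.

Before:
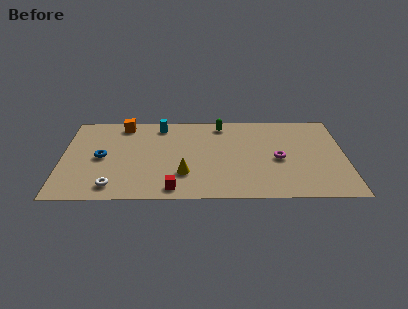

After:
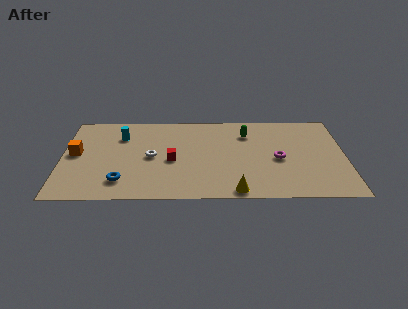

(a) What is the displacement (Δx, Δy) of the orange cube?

(-2.7, -3.1)

The orange cube started near (3.5, 7.9) and ended near (0.8, 4.8).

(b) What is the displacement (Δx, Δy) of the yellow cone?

(3.0, -1.8)

From the two frames, the yellow cone sits at roughly (7.1, 2.6) before and (10.1, 0.8) after.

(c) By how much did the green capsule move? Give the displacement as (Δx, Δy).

(1.5, -1.0)

From the two frames, the green capsule sits at roughly (9.3, 7.8) before and (10.8, 6.8) after.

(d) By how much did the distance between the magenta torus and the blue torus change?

-0.9

Before: roughly 10.3 units apart; after: 9.4. That's 0.9 units closer together.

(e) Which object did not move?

the magenta torus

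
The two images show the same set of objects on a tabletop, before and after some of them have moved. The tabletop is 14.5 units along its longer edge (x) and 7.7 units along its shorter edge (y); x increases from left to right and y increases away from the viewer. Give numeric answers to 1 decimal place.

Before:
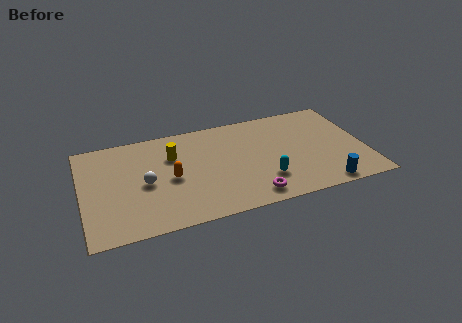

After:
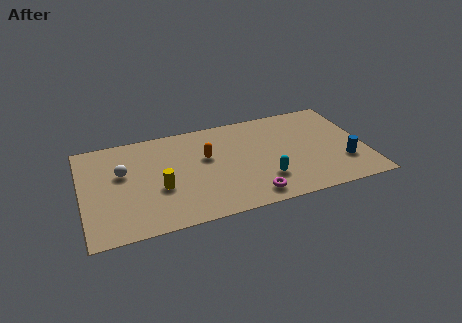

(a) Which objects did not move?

the cyan capsule and the magenta torus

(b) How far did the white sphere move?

1.6

The white sphere moved from about (3.2, 3.6) to (2.1, 4.7), a distance of √(1.1² + 1.1²) ≈ 1.6.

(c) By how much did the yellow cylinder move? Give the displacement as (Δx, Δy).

(-0.8, -2.3)

The yellow cylinder was at about (4.7, 5.3) and moved to about (3.9, 3.0).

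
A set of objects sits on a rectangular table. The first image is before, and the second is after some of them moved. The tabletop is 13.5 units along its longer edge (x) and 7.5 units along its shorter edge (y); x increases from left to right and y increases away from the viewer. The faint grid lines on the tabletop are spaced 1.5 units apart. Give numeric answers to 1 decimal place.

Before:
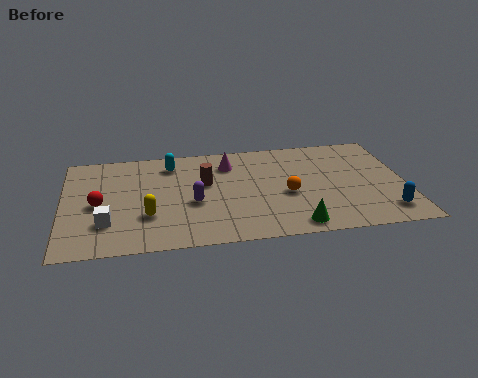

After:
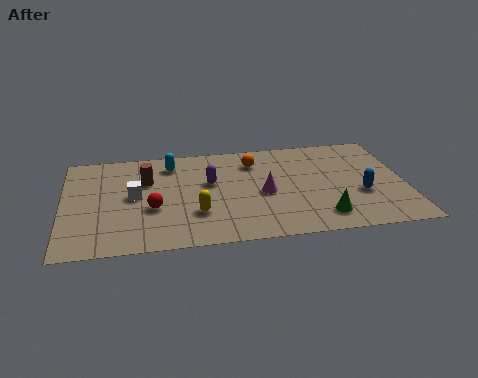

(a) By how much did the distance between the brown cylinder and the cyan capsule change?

-0.6

The distance was about 2.1 in the first image and 1.5 in the second, so they moved 0.6 units closer together.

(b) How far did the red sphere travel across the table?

2.2

The red sphere was near (1.4, 3.5) before and (3.5, 2.9) after, so it travelled √(2.1² + 0.6²) ≈ 2.2 units.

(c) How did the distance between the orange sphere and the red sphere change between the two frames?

-2.4

The distance was about 7.4 in the first image and 5.0 in the second, so they moved 2.4 units closer together.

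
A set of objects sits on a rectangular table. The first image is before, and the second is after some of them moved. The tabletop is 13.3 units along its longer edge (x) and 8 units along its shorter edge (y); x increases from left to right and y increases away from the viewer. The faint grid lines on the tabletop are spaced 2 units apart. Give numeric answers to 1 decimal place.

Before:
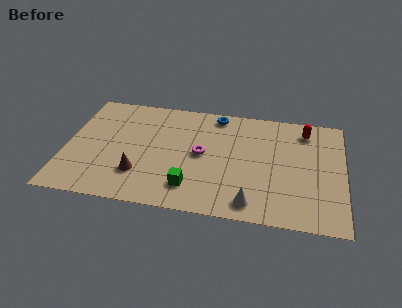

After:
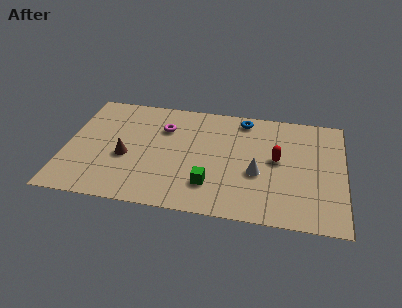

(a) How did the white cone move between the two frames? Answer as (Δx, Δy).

(0.2, 2.1)

The white cone started near (9.0, 1.1) and ended near (9.2, 3.2).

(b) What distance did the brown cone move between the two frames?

1.3

The brown cone moved from about (3.6, 2.2) to (2.9, 3.3), a distance of √(0.7² + 1.1²) ≈ 1.3.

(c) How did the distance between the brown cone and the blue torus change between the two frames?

+0.6

Before: roughly 6.0 units apart; after: 6.6. That's 0.6 units further apart.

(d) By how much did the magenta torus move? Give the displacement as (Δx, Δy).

(-1.9, 1.6)

From the two frames, the magenta torus sits at roughly (6.5, 4.1) before and (4.6, 5.7) after.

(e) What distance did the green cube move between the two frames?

0.9

The green cube moved from about (6.1, 1.7) to (7.0, 2.0), a distance of √(0.9² + 0.3²) ≈ 0.9.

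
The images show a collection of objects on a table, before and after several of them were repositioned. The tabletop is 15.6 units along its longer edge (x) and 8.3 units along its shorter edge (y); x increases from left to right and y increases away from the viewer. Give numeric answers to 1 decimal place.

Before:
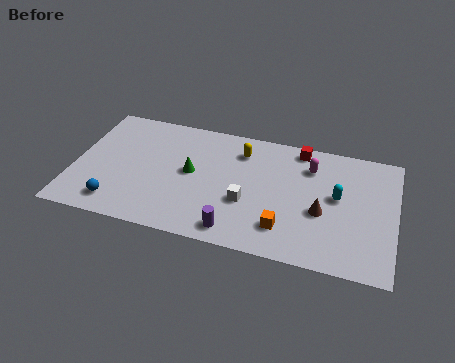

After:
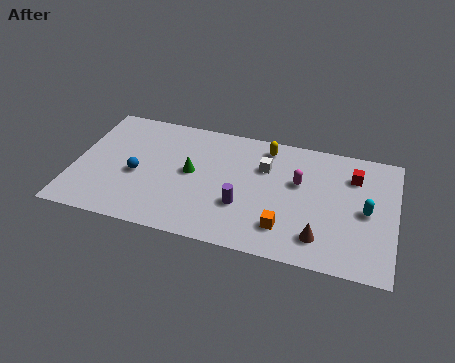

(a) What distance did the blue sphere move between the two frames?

2.3

The blue sphere moved from about (2.3, 1.4) to (3.1, 3.6), a distance of √(0.8² + 2.2²) ≈ 2.3.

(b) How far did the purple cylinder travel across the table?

1.7

The purple cylinder was near (8.1, 1.1) before and (8.3, 2.8) after, so it travelled √(0.2² + 1.7²) ≈ 1.7 units.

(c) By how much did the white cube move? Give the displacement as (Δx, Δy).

(0.7, 2.6)

The white cube started near (8.5, 3.1) and ended near (9.2, 5.7).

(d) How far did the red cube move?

3.0

From (10.8, 7.4) to (13.5, 6.2), the red cube covered √(2.7² + 1.2²) ≈ 3.0 units.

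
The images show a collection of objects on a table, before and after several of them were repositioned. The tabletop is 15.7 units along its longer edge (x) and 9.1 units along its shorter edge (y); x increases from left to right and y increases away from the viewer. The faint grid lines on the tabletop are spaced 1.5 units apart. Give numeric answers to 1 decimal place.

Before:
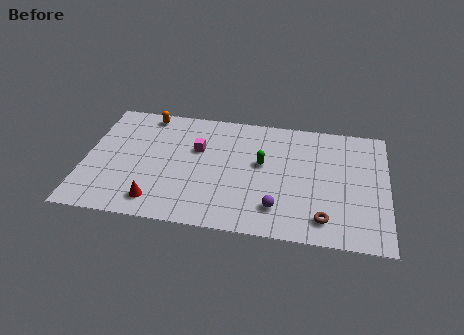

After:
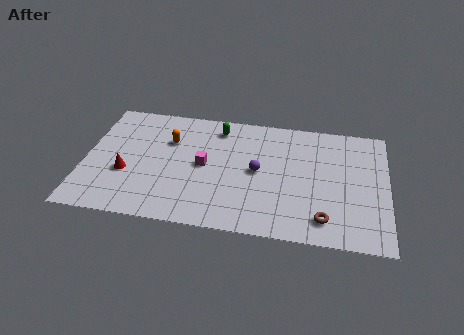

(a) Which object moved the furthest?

the green capsule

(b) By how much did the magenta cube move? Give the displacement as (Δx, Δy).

(0.4, -1.2)

The magenta cube started near (5.8, 5.8) and ended near (6.2, 4.6).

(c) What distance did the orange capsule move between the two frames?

2.3

The orange capsule moved from about (3.0, 8.1) to (4.3, 6.2), a distance of √(1.3² + 1.9²) ≈ 2.3.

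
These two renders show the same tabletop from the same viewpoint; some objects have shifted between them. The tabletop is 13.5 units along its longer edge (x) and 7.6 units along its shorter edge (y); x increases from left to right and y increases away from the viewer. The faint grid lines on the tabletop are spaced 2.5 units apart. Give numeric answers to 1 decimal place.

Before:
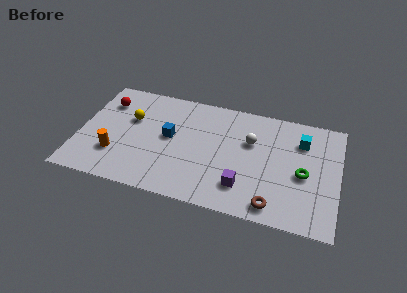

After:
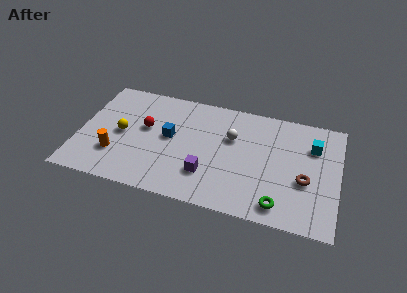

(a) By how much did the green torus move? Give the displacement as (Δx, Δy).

(-1.1, -2.3)

From the two frames, the green torus sits at roughly (11.7, 3.4) before and (10.6, 1.1) after.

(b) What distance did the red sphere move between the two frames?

2.6

The red sphere moved from about (1.2, 5.7) to (3.4, 4.4), a distance of √(2.2² + 1.3²) ≈ 2.6.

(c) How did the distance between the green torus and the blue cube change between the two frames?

-0.4

Before: roughly 7.0 units apart; after: 6.6. That's 0.4 units closer together.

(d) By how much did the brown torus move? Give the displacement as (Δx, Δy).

(1.5, 2.0)

The brown torus was at about (10.3, 1.0) and moved to about (11.8, 3.0).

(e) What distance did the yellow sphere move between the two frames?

1.2

The yellow sphere was near (2.6, 4.8) before and (2.2, 3.7) after, so it travelled √(0.4² + 1.1²) ≈ 1.2 units.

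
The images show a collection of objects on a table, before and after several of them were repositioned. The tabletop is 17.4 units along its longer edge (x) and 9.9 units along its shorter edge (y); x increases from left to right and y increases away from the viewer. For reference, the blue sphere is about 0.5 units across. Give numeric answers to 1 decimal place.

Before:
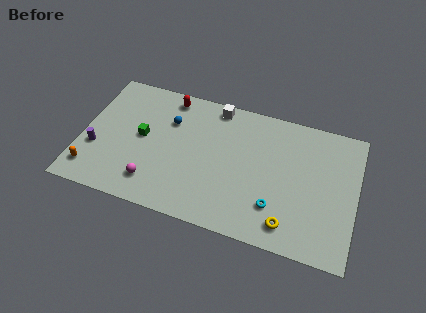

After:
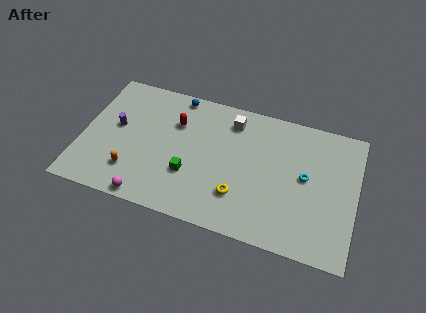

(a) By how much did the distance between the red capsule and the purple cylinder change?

-2.7

The distance was about 6.7 in the first image and 4.0 in the second, so they moved 2.7 units closer together.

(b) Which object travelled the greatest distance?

the green cube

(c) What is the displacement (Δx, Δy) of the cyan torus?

(1.7, 2.7)

The cyan torus was at about (12.5, 2.6) and moved to about (14.2, 5.3).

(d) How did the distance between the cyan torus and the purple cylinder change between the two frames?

+0.6

The distance was about 11.5 in the first image and 12.1 in the second, so they moved 0.6 units further apart.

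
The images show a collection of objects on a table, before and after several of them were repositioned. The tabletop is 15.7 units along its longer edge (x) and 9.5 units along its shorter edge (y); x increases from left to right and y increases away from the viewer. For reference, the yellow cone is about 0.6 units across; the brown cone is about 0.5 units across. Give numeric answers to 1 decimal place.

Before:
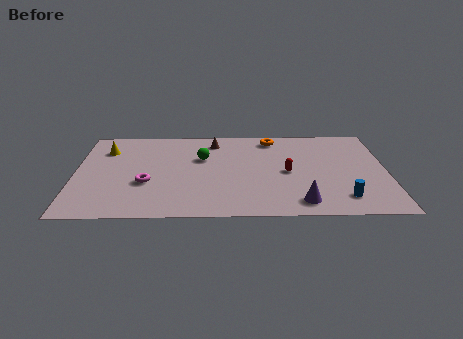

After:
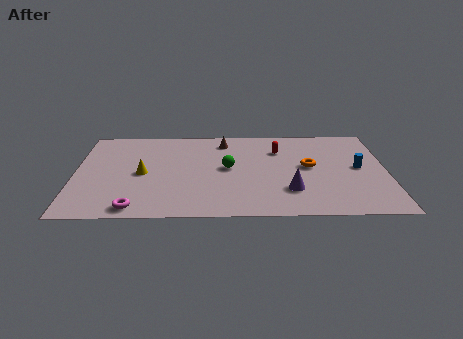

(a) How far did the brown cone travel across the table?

0.5

From (7.0, 7.9) to (7.5, 7.9), the brown cone covered √(0.5² + 0.0²) ≈ 0.5 units.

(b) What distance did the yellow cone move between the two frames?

3.2

From (1.5, 7.1) to (3.4, 4.5), the yellow cone covered √(1.9² + 2.6²) ≈ 3.2 units.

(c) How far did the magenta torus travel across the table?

2.5

The magenta torus was near (3.6, 3.5) before and (3.1, 1.0) after, so it travelled √(0.5² + 2.5²) ≈ 2.5 units.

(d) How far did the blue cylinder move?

3.2

The blue cylinder moved from about (13.4, 1.8) to (14.3, 4.9), a distance of √(0.9² + 3.1²) ≈ 3.2.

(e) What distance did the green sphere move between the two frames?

1.7

From (6.4, 6.1) to (7.7, 5.0), the green sphere covered √(1.3² + 1.1²) ≈ 1.7 units.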